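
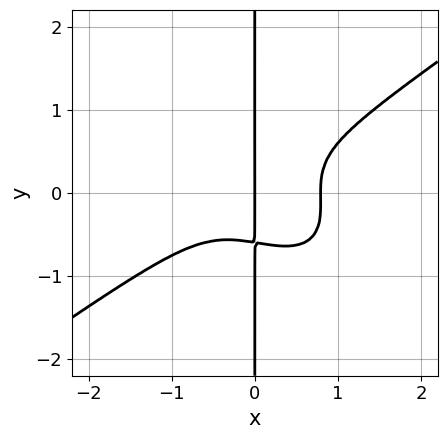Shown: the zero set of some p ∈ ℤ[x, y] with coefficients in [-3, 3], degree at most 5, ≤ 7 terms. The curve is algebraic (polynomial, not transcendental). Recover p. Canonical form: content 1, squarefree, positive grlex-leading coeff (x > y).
First, the degree is 4 — the shape is more complex than any degree-3 curve.
Next, reading off the gridlines: one x-axis crossing is at x = 0; the visible y-axis segment lies entirely on the curve.
Finally, fitting integer coefficients to these (and the overall shape) gives p.

2*x^4 - 2*x^2*y^2 - 3*x*y^3 + x*y^2 - x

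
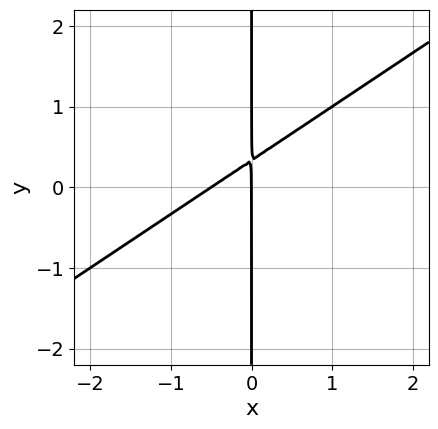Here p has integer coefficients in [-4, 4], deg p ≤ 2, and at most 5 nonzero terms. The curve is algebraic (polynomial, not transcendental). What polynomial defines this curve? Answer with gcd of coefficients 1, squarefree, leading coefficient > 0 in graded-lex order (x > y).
Degree: the shape is more complex than any degree-1 curve, so deg p = 2.
Against the integer gridlines: every point of the y-axis in the box is on the curve; it crosses the x-axis at the gridline x = 0.
Matching integer coefficients to the picture gives p.

2*x^2 - 3*x*y + x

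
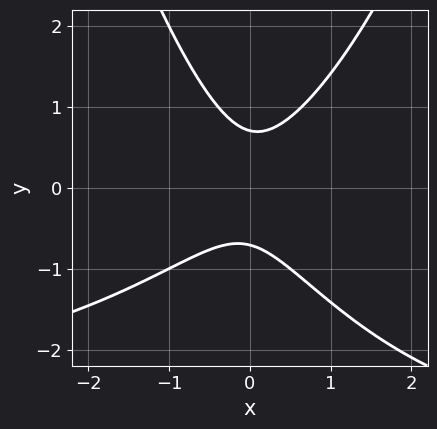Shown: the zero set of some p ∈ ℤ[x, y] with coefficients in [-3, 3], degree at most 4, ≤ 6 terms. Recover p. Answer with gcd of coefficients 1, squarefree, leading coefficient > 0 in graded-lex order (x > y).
x^2*y + 3*x^2 - x*y - 2*y^2 + 1

(a) The degree is 3 — a generic line meets the curve in up to 3 points.
(b) From the visible intercepts: it misses every integer gridline on the x-axis.
(c) Together with the visible shape, these determine p as stated.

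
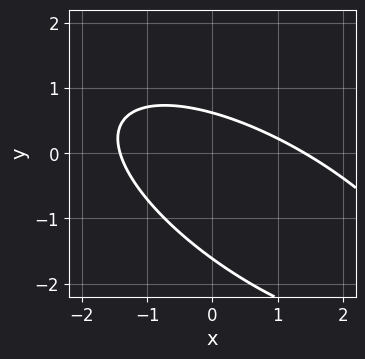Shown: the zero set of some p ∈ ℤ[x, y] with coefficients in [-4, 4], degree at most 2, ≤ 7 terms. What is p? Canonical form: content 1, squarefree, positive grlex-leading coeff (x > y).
x^2 + 2*x*y + 2*y^2 + 2*y - 2

Degree: no degree-1 curve has this shape, so deg p = 2.
The integer polynomial consistent with all of this is the stated p.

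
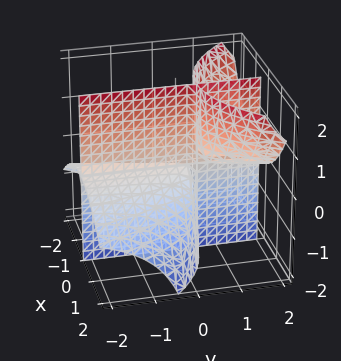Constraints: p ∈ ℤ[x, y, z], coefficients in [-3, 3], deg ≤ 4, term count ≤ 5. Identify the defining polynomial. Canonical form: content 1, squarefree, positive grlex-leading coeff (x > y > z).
1. There are 3 components.
2. The degree is 3 — a generic line meets the surface in up to 3 points.
3. Observable constraints: the visible y-axis segment lies entirely on the surface; every point of the z-axis in the box is on the surface; it meets the x-axis at x = 0 (among the integer gridlines).
4. Solving for integer coefficients yields p as stated.

x^3 - 2*x*y*z + x*z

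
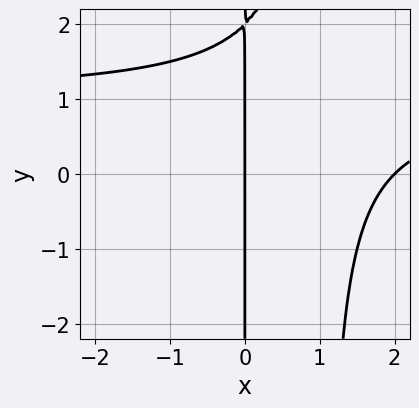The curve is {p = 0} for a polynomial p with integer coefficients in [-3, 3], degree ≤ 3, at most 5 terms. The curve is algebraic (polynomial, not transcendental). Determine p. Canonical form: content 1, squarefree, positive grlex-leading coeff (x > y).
x^2*y - x^2 - x*y + 2*x

1. deg p = 3. No degree-2 curve has this shape.
2. Reading off the gridlines: the visible y-axis segment lies entirely on the curve; among the integer gridlines, it crosses the x-axis at x ∈ {0, 2}.
3. Assembling these constraints gives the stated polynomial.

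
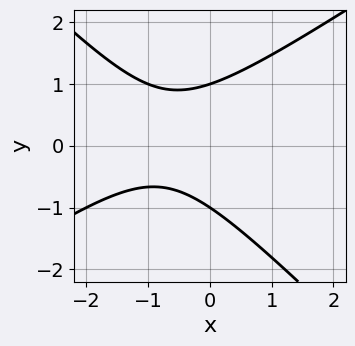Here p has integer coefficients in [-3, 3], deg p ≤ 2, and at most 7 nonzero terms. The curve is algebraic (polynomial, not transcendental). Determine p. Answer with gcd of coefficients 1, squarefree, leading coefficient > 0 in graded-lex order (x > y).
2*x^2 - x*y - 3*y^2 + 3*x + 3

1. deg p = 2. No degree-1 curve has this shape.
2. Checking where it meets the axes: the y-axis gridline crossings are at y ∈ {-1, 1}; it misses every integer gridline on the x-axis.
3. Putting this together gives p.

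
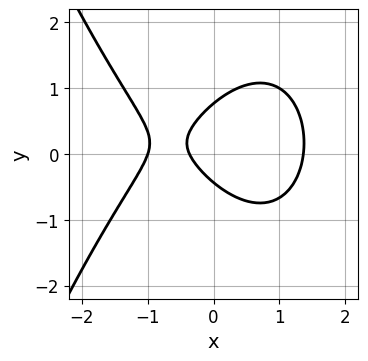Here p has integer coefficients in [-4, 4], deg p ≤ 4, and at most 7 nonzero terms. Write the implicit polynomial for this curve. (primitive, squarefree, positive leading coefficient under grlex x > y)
2*x^3 + 3*y^2 - 3*x - y - 1

1. Degree: no degree-2 curve has this shape, so deg p = 3.
2. From the axis intercepts and sections: it meets the x-axis at x = -1 (among the integer gridlines).
3. Together with the visible shape, these determine p as stated.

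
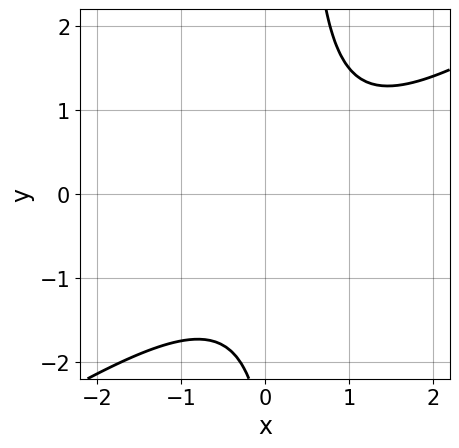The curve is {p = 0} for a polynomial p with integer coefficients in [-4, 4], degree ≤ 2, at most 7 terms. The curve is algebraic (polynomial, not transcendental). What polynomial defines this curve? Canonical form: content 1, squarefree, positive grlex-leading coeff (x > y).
The degree is 2 — the shape is more complex than any degree-1 curve.
Checking where it meets the axes: it misses every integer gridline on the x-axis; the curve avoids every integer y-axis point in the box.
Putting this together gives p.

2*x^2 - 3*x*y - 2*x + y + 3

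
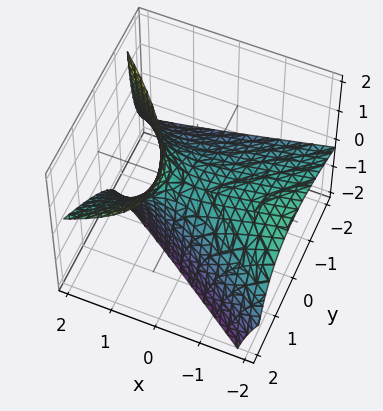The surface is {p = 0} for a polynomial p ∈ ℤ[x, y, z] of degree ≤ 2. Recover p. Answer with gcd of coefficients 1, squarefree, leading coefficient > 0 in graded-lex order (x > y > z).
1. The degree is 2 — the shape is more complex than any degree-1 surface.
2. From the axis intercepts and sections: one x-axis crossing is at x = 0; one z-axis crossing is at z = 0; it meets the y-axis at y = 0 (among the integer gridlines).
3. Matching integer coefficients to the picture gives p.

x^2 + 3*x*z - 2*y^2 + 3*y*z - 3*z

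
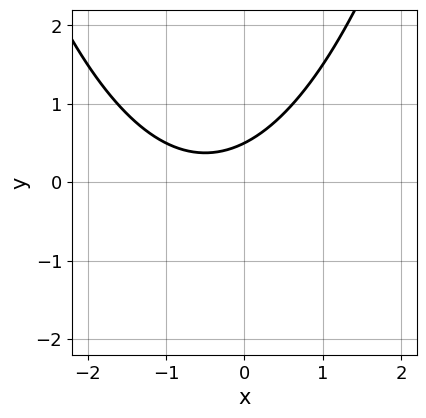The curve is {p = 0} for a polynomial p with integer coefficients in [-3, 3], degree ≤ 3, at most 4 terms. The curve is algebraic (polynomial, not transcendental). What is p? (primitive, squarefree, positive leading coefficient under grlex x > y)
First, the degree is 2 — no degree-1 curve has this shape.
Next, from the axis intercepts and sections: no x-intercept at any integer in the box.
Finally, matching integer coefficients to the picture gives p.

x^2 + x - 2*y + 1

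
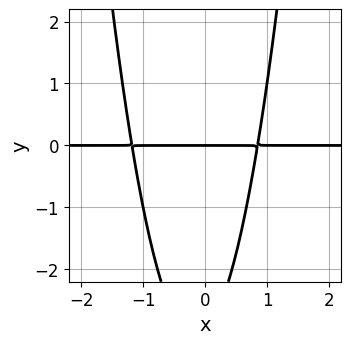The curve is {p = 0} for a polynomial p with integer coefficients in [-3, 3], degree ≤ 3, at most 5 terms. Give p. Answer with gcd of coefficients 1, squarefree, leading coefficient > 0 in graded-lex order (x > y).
3*x^2*y + x*y - y^2 - 3*y

(a) deg p = 3. No degree-2 curve has this shape.
(b) Against the integer gridlines: it meets the y-axis at y = 0 (among the integer gridlines); the visible x-axis segment lies entirely on the curve.
(c) Matching integer coefficients to the picture gives p.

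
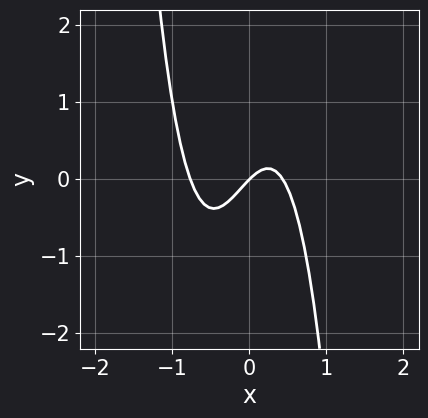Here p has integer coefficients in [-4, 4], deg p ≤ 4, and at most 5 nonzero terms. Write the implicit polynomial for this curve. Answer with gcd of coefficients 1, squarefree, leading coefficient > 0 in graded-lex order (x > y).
First, deg p = 3. No degree-2 curve has this shape.
Then, from the visible intercepts: one x-axis crossing is at x = 0; one y-axis crossing is at y = 0.
Finally, solving for integer coefficients yields p as stated.

3*x^3 + x^2 - x + y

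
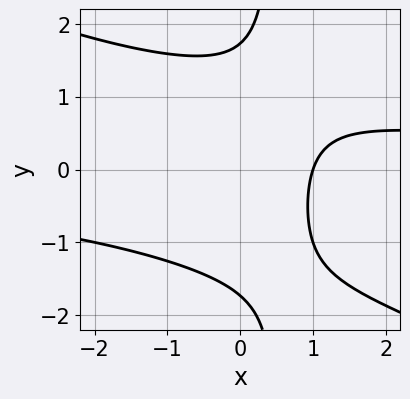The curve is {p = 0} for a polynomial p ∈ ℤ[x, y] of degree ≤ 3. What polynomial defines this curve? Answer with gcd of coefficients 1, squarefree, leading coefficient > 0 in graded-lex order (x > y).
First, degree: the shape is more complex than any degree-2 curve, so deg p = 3.
Then, from the axis intercepts and sections: one x-axis crossing is at x = 1.
Finally, fitting integer coefficients to these (and the overall shape) gives p.

x^2*y + 2*x*y^2 - y^2 - 3*x + 3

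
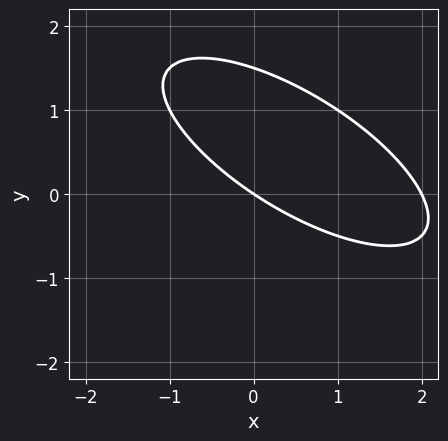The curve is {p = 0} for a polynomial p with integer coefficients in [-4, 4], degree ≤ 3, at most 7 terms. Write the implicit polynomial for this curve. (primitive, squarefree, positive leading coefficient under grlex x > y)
1. The degree is 2 — no degree-1 curve has this shape.
2. Reading off the gridlines: it crosses the y-axis at the gridline y = 0; among the integer gridlines, it crosses the x-axis at x ∈ {0, 2}.
3. The integer polynomial consistent with all of this is the stated p.

x^2 + 2*x*y + 2*y^2 - 2*x - 3*y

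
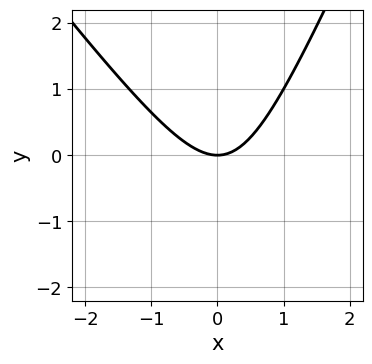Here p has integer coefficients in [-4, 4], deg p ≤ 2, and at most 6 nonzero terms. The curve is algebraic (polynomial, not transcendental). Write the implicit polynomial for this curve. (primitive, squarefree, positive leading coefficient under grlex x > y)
First, degree: the shape is more complex than any degree-1 curve, so deg p = 2.
Next, from the axis intercepts and sections: it meets the y-axis at y = 0 (among the integer gridlines); one x-axis crossing is at x = 0.
Finally, putting this together gives p.

3*x^2 + x*y - y^2 - 3*y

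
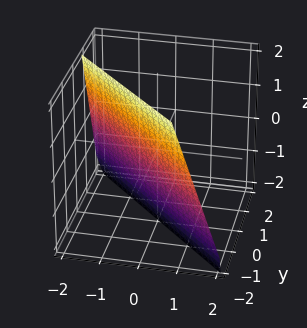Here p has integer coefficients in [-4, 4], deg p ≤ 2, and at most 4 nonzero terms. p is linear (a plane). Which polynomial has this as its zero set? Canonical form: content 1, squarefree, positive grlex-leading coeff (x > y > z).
3*x + 3*y + z + 2

1. deg p = 1. Every cross-section is a straight line — this is a plane.
2. Checking where it meets the axes: it crosses the z-axis at the gridline z = -2.
3. These observations pin down the coefficients.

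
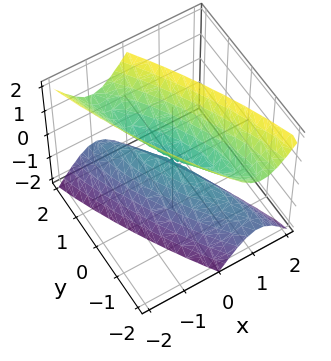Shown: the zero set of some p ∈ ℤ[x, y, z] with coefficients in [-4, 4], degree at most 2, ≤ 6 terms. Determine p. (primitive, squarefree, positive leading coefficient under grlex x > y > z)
There are 2 components. They look like related sheets of one shape, so recover p as a whole.
The degree is 2 — a generic line meets the surface in up to 2 points.
From the axis intercepts and sections: it meets the y-axis at y = 0 (among the integer gridlines); one x-axis crossing is at x = 0; one z-axis crossing is at z = 0.
Solving for integer coefficients yields p as stated.

3*x^2 + 3*x*y + y^2 - z^2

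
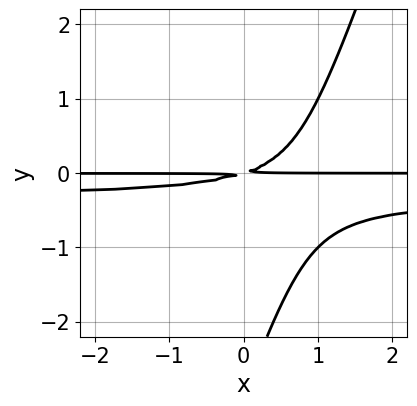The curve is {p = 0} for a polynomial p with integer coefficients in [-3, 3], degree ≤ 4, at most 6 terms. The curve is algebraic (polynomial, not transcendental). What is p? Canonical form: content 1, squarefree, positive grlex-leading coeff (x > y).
(a) deg p = 3. The shape is more complex than any degree-2 curve.
(b) From the visible intercepts: every point of the x-axis in the box is on the curve.
(c) Assembling these constraints gives the stated polynomial.

3*x*y^2 - y^3 + x*y - 3*y^2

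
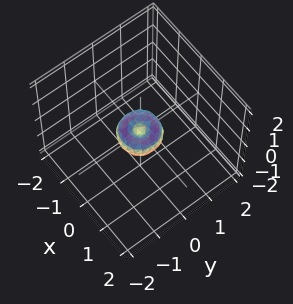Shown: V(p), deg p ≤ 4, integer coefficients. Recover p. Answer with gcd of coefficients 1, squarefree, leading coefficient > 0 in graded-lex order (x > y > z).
The degree is 4 — no degree-3 surface has this shape.
By symmetry, every cross-section ⟂ z is a circle, so x, y appear only via x² + y².
Observable constraints: a circular section at z = 0 has radius between 0 and 1; it meets the x-axis at x = 0 (among the integer gridlines); it meets the y-axis at y = 0 (among the integer gridlines).
Together with the visible shape, these determine p as stated.

2*x^4 + 4*x^2*y^2 + 2*y^4 - x^2 - y^2 + z^2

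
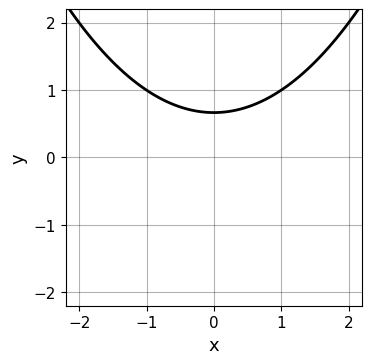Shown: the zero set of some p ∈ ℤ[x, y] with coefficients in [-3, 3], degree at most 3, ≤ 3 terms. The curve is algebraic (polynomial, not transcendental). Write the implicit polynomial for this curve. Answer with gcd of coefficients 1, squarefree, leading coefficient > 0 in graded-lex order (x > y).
x^2 - 3*y + 2

deg p = 2. No degree-1 curve has this shape.
Symmetries: mirror symmetry x ↦ −x ⇒ only even powers of x.
From the axis intercepts and sections: the curve avoids every integer x-axis point in the box.
The integer polynomial consistent with all of this is the stated p.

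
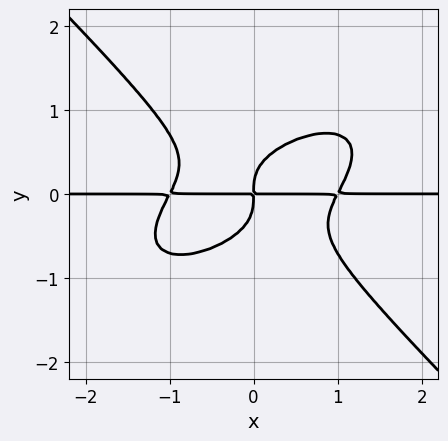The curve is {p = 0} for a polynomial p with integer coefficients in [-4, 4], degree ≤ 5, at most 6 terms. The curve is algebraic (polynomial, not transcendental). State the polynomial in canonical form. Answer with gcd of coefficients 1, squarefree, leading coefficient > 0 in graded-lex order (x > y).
x^3*y - x^2*y^2 + 2*y^4 - x*y

(a) The degree is 4 — a generic line meets the curve in up to 4 points.
(b) Checking where it meets the axes: every point of the x-axis in the box is on the curve.
(c) These observations pin down the coefficients.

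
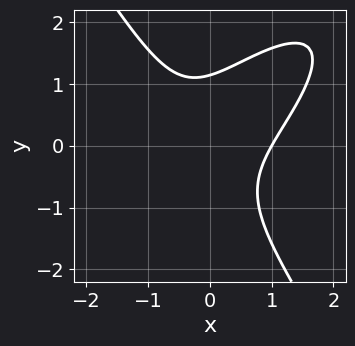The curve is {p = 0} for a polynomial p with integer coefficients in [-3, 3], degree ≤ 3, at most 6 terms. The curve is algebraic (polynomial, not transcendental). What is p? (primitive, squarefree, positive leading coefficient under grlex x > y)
3*x^3 - 3*x^2*y + 2*y^3 - 2*x*y - 3

1. Degree: the shape is more complex than any degree-2 curve, so deg p = 3.
2. Against the integer gridlines: one x-axis crossing is at x = 1.
3. Putting this together gives p.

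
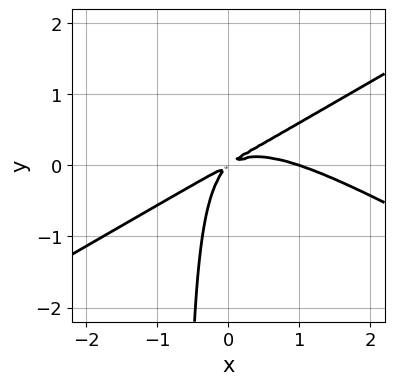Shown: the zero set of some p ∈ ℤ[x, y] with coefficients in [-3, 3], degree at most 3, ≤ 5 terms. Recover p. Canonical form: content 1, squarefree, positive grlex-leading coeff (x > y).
x^3 - 3*x*y^2 - x^2 + 3*x*y - 2*y^2

The degree is 3 — no degree-2 curve has this shape.
Checking where it meets the axes: it crosses the x-axis at the gridline x = 1.
Solving for integer coefficients yields p as stated.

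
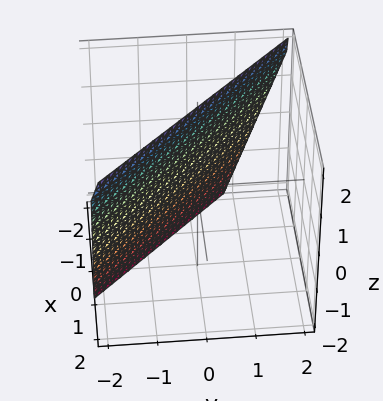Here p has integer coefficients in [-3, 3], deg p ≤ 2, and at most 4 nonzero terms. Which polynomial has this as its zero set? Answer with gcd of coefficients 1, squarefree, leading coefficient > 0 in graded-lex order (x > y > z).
3*x + 3*y - z + 2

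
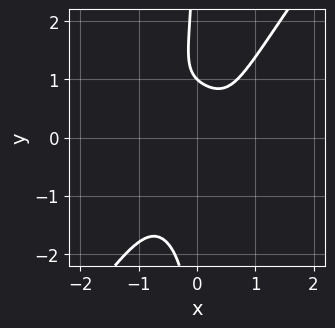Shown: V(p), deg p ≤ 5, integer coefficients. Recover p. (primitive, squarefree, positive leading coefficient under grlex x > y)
3*x^4 - x*y^3 - y + 1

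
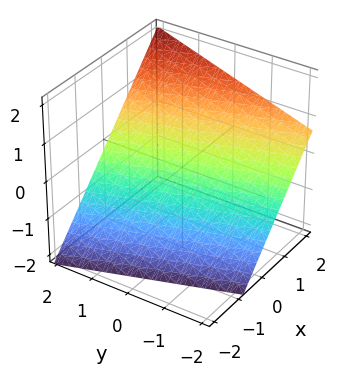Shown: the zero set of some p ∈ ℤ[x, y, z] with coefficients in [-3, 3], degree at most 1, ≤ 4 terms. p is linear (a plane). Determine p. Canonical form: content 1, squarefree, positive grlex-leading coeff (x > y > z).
(a) The degree is 1 — every cross-section is a straight line — this is a plane.
(b) Reading off the gridlines: one y-axis crossing is at y = 2.
(c) Solving for integer coefficients yields p as stated.

3*x + y - 3*z - 2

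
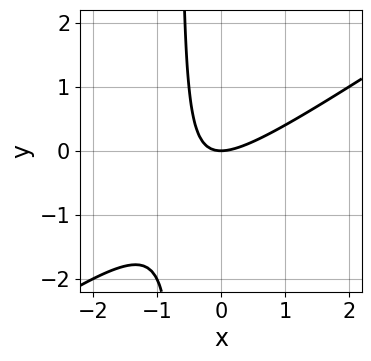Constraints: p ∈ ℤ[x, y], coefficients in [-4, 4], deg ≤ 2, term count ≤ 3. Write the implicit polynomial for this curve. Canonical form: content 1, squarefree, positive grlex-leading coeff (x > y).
2*x^2 - 3*x*y - 2*y

1. deg p = 2. No degree-1 curve has this shape.
2. Reading off the gridlines: it meets the y-axis at y = 0 (among the integer gridlines); it crosses the x-axis at the gridline x = 0.
3. These observations pin down the coefficients.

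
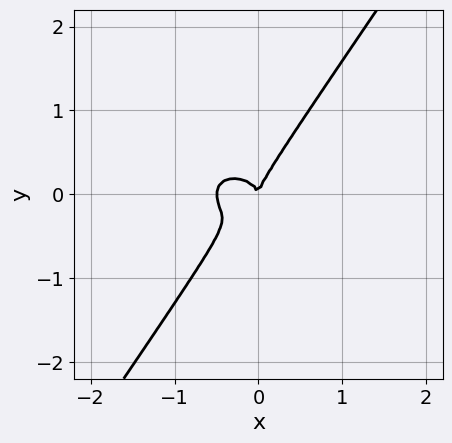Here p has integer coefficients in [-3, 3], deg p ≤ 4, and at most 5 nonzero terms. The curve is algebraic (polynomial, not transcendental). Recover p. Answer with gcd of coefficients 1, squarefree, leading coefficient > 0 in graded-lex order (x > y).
First, deg p = 3.
Then, from the axis intercepts and sections: it crosses the y-axis at the gridline y = 0; it crosses the x-axis at the gridline x = 0.
Finally, together with the visible shape, these determine p as stated.

2*x^3 + 2*x*y^2 - 2*y^3 + x^2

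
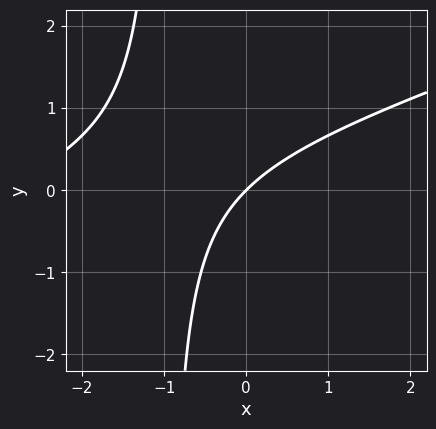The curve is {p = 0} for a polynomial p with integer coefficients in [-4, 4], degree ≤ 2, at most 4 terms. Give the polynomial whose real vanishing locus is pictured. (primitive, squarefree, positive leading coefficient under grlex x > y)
x^2 - 3*x*y + 3*x - 3*y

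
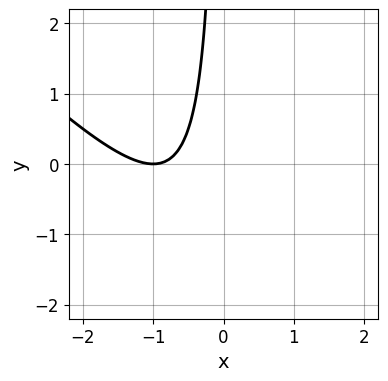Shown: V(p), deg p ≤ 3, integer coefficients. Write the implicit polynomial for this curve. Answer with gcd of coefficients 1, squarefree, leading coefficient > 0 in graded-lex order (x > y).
(a) The degree is 2 — a generic line meets the curve in up to 2 points.
(b) Against the integer gridlines: one x-axis crossing is at x = -1; no y-intercept at any integer in the box.
(c) Fitting integer coefficients to these (and the overall shape) gives p.

x^2 + x*y + 2*x + 1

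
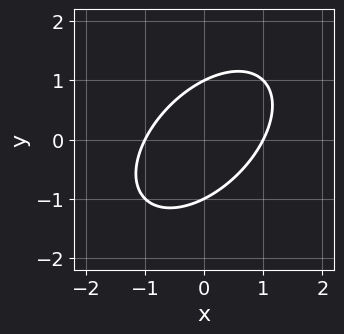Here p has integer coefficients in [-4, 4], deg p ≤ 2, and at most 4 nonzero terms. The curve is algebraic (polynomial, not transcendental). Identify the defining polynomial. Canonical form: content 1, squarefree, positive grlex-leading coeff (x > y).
x^2 - x*y + y^2 - 1

1. deg p = 2.
2. Checking where it meets the axes: among the integer gridlines, it crosses the y-axis at y ∈ {-1, 1}; the x-axis gridline crossings are at x ∈ {-1, 1}.
3. Putting this together gives p.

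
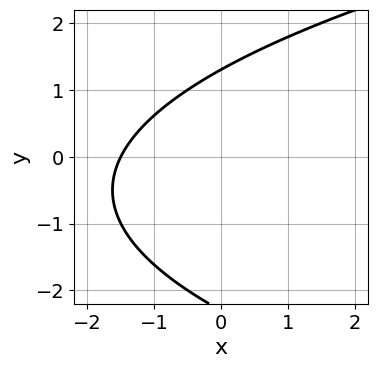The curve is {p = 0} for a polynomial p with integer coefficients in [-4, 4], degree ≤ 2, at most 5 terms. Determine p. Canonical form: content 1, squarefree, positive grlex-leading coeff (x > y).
(a) Degree: the shape is more complex than any degree-1 curve, so deg p = 2.
(b) Matching integer coefficients to the picture gives p.

y^2 - 2*x + y - 3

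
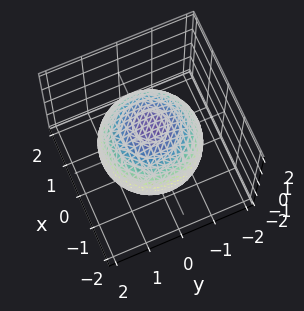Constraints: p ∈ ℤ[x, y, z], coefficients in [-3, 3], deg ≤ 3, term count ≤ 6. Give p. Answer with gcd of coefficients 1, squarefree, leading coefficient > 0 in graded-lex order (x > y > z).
x^2 + y^2 + z^2 - 2

First, degree: a closed, bounded, convex surface; a quadric, so deg p = 2.
Next, symmetry: the z-axis is an axis of rotation, so x and y enter only as x² + y²; mirror symmetry z ↦ −z ⇒ only even powers of z.
Then, checking where it meets the axes: a circular section at z = 0 has radius between 1 and 2.
Finally, assembling these constraints gives the stated polynomial.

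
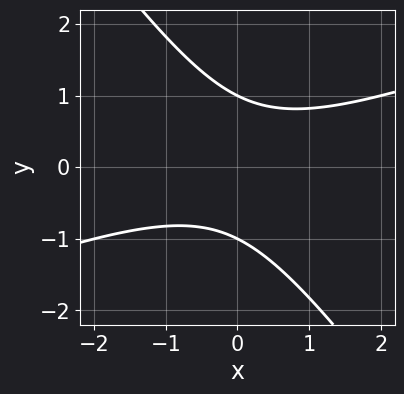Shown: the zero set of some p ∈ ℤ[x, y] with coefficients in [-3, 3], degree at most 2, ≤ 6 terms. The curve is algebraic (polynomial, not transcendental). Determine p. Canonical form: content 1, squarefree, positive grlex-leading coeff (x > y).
x^2 - 2*x*y - 2*y^2 + 2

(a) Degree: no degree-1 curve has this shape, so deg p = 2.
(b) From the axis intercepts and sections: it misses every integer gridline on the x-axis; the y-axis gridline crossings are at y ∈ {-1, 1}.
(c) These observations pin down the coefficients.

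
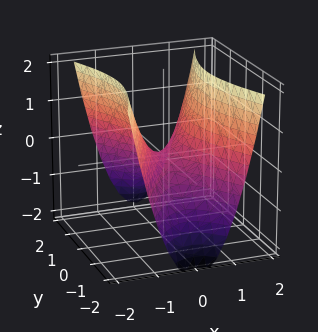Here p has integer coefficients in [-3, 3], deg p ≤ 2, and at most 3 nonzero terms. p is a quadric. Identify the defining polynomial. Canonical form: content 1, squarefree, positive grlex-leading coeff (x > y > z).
(a) deg p = 2. A hyperbolic paraboloid; a quadric.
(b) Symmetries: mirror symmetry x ↦ −x ⇒ only even powers of x; mirror symmetry y ↦ −y ⇒ only even powers of y.
(c) Reading off the gridlines: it crosses the y-axis at the gridline y = 0; one z-axis crossing is at z = 0; it crosses the x-axis at the gridline x = 0.
(d) The integer polynomial consistent with all of this is the stated p.

3*x^2 - y^2 - 2*z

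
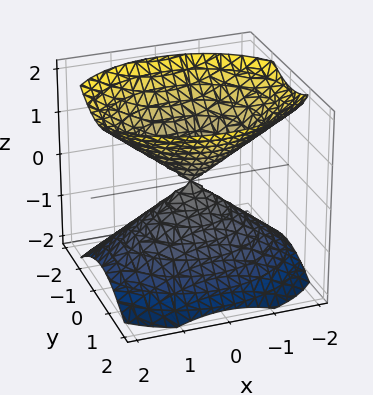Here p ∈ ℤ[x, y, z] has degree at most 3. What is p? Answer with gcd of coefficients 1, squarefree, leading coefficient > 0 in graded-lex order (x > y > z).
2*x^2 + 3*y^2 - 3*z^2

The picture has 2 separate pieces. They look like related sheets of one shape, so recover p as a whole.
The degree is 2 — two nappes meeting at a single point; a quadric.
Symmetries: it's symmetric under z → −z, forcing even powers of z; mirror symmetry y ↦ −y ⇒ only even powers of y; the x ↦ −x reflection is a symmetry, so x appears only in even powers.
From the axis intercepts and sections: it crosses the x-axis at the gridline x = 0; it crosses the z-axis at the gridline z = 0; it crosses the y-axis at the gridline y = 0.
Together with the visible shape, these determine p as stated.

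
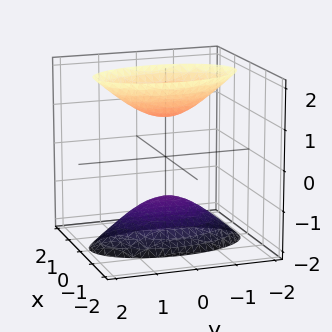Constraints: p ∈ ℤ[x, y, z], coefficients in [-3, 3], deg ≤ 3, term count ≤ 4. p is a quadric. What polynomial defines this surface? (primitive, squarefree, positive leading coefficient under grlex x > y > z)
3*x^2 + y^2 - z^2 + 1

(a) There are 2 components. Treating them together as one polynomial.
(b) Degree: two sheets facing apart; a quadric, so deg p = 2.
(c) Symmetries: it's symmetric under y → −y, forcing even powers of y; it's symmetric under z → −z, forcing even powers of z; the x ↦ −x reflection is a symmetry, so x appears only in even powers.
(d) Reading off the gridlines: no y-intercept at any integer in the box; among the integer gridlines, it crosses the z-axis at z ∈ {-1, 1}; no x-intercept at any integer in the box.
(e) The integer polynomial consistent with all of this is the stated p.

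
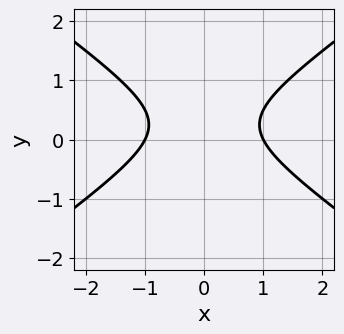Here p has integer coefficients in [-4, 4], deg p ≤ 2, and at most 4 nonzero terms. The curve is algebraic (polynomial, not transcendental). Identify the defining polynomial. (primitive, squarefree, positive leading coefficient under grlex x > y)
First, degree: a generic line meets the curve in up to 2 points, so deg p = 2.
Then, symmetries: mirror symmetry x ↦ −x ⇒ only even powers of x.
Then, reading off the gridlines: the curve avoids every integer y-axis point in the box; the x-axis gridline crossings are at x ∈ {-1, 1}.
Finally, assembling these constraints gives the stated polynomial.

x^2 - 2*y^2 + y - 1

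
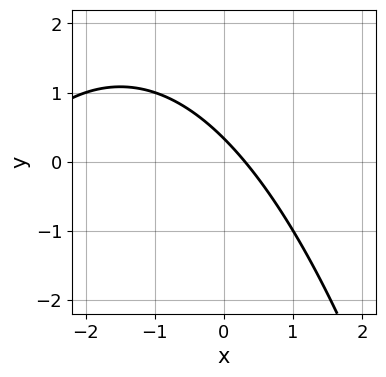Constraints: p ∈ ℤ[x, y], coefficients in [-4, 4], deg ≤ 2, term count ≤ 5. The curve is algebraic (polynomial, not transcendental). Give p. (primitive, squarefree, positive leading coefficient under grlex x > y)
1. The degree is 2 — the shape is more complex than any degree-1 curve.
2. Matching integer coefficients to the picture gives p.

x^2 + 3*x + 3*y - 1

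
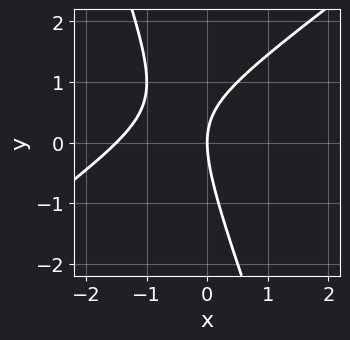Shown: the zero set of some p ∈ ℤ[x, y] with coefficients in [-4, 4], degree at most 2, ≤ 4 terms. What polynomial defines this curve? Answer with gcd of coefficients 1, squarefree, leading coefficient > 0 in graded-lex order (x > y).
First, degree: the shape is more complex than any degree-1 curve, so deg p = 2.
Then, reading off the gridlines: it meets the x-axis at x = 0 (among the integer gridlines); it crosses the y-axis at the gridline y = 0.
Finally, matching integer coefficients to the picture gives p.

2*x^2 - 2*x*y - y^2 + 3*x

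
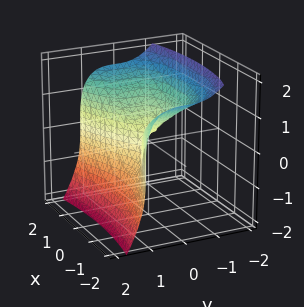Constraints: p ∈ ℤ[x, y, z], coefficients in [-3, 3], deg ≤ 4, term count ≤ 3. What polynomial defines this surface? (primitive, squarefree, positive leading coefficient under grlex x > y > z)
3*y^3 + z^3 - x^2

The degree is 3 — no degree-2 surface has this shape.
Reading off the gridlines: it crosses the z-axis at the gridline z = 0; it crosses the y-axis at the gridline y = 0; one x-axis crossing is at x = 0.
Solving for integer coefficients yields p as stated.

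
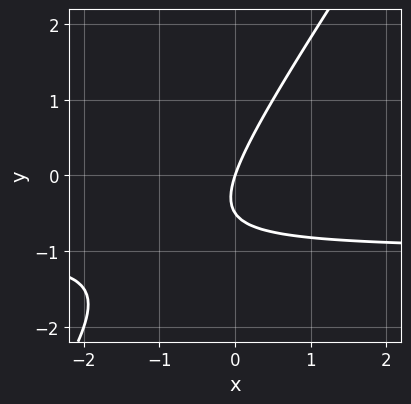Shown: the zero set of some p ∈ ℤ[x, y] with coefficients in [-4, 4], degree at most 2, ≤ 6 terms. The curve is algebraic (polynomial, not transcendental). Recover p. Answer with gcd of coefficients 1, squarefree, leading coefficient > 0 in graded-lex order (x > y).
First, degree: no degree-1 curve has this shape, so deg p = 2.
Then, observable constraints: one y-axis crossing is at y = 0; it meets the x-axis at x = 0 (among the integer gridlines).
Finally, these observations pin down the coefficients.

3*x*y - 2*y^2 + 3*x - y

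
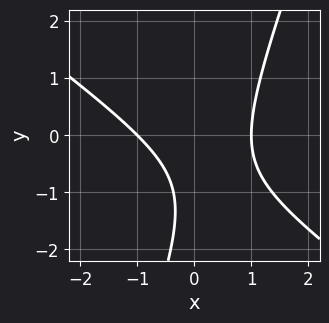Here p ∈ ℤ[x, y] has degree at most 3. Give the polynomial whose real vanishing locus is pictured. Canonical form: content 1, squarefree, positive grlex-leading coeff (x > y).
The degree is 2 — a generic line meets the curve in up to 2 points.
From the axis intercepts and sections: no y-intercept at any integer in the box; the x-axis gridline crossings are at x ∈ {-1, 1}.
Putting this together gives p.

2*x^2 + 2*x*y - y^2 - 2*y - 2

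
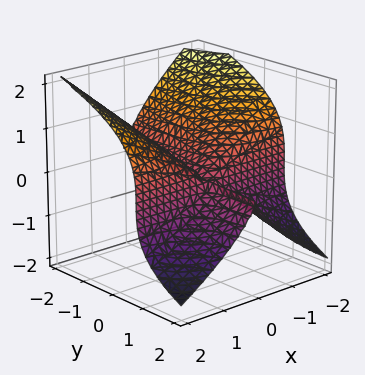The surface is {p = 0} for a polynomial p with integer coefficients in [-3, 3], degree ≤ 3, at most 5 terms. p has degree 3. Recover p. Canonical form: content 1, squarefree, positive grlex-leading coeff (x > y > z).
The degree is 3 — the shape is more complex than any degree-2 surface.
Against the integer gridlines: every point of the y-axis in the box is on the surface; it crosses the x-axis at the gridline x = 0; it crosses the z-axis at the gridline z = 0.
Matching integer coefficients to the picture gives p.

3*x^2*y + 3*z^3 - 2*x^2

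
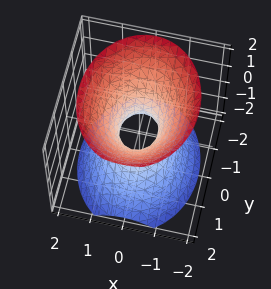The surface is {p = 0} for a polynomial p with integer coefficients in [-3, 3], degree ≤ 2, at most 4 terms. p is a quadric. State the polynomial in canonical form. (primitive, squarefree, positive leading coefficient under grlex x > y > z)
(a) Degree: an hourglass — one-sheet hyperboloid; a quadric, so deg p = 2.
(b) Symmetries: mirror symmetry x ↦ −x ⇒ only even powers of x; mirror symmetry z ↦ −z ⇒ only even powers of z; mirror symmetry y ↦ −y ⇒ only even powers of y.
(c) Checking where it meets the axes: no z-intercept at any integer in the box.
(d) Putting this together gives p.

3*x^2 + 2*y^2 - 2*z^2 - 1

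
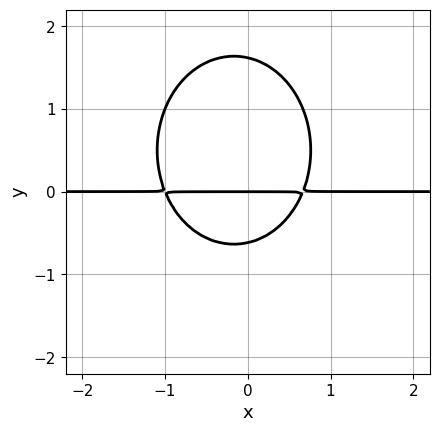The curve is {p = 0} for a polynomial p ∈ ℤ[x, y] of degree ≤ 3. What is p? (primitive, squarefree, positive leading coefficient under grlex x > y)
3*x^2*y + 2*y^3 + x*y - 2*y^2 - 2*y

deg p = 3. A generic line meets the curve in up to 3 points.
From the axis intercepts and sections: the visible x-axis segment lies entirely on the curve; one y-axis crossing is at y = 0.
Putting this together gives p.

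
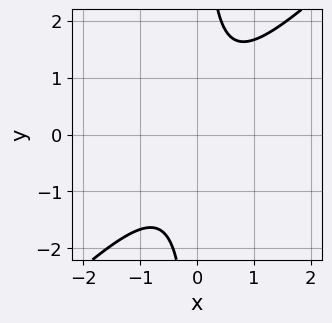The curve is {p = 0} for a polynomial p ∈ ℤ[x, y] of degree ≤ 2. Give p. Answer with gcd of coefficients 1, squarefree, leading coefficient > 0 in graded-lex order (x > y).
3*x^2 - 3*x*y + 2

(a) deg p = 2.
(b) Reading off the gridlines: the curve avoids every integer x-axis point in the box; no y-intercept at any integer in the box.
(c) Solving for integer coefficients yields p as stated.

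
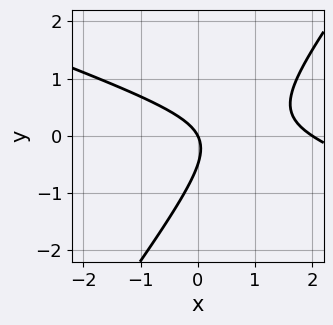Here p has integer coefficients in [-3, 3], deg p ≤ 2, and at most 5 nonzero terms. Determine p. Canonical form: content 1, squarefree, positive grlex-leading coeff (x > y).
x^2 + 2*x*y - 2*y^2 - 2*x - y

First, degree: no degree-1 curve has this shape, so deg p = 2.
Next, against the integer gridlines: the x-axis gridline crossings are at x ∈ {0, 2}; it crosses the y-axis at the gridline y = 0.
Finally, the integer polynomial consistent with all of this is the stated p.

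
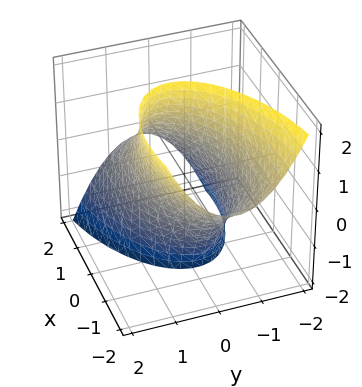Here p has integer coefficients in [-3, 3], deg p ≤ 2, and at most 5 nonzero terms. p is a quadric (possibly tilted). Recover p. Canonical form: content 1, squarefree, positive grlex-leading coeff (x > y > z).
x^2 - x*y + 2*x*z + 3*y^2 - 3

(a) Degree: a generic line meets the surface in up to 2 points, so deg p = 2.
(b) Observable constraints: the y-axis gridline crossings are at y ∈ {-1, 1}; no z-intercept at any integer in the box.
(c) The integer polynomial consistent with all of this is the stated p.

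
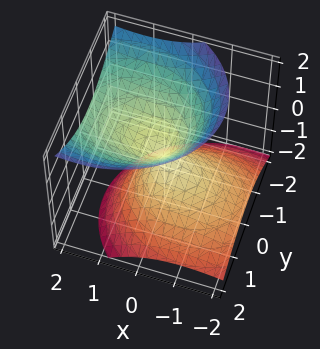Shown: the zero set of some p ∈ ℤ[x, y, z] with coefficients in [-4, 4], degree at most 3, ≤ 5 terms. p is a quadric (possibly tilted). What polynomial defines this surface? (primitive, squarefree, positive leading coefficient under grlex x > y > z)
1. Degree: the shape is more complex than any degree-1 surface, so deg p = 2.
2. Reading off the gridlines: it meets the x-axis at x = 0 (among the integer gridlines); it meets the z-axis at z = 0 (among the integer gridlines); it crosses the y-axis at the gridline y = 0.
3. Solving for integer coefficients yields p as stated.

2*x^2 - 3*x*z + 3*y^2 + y*z - 3*z^2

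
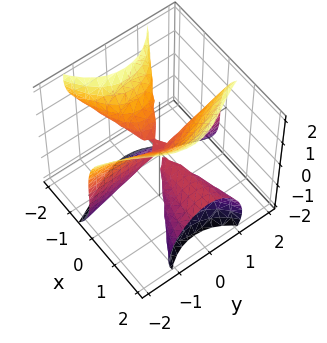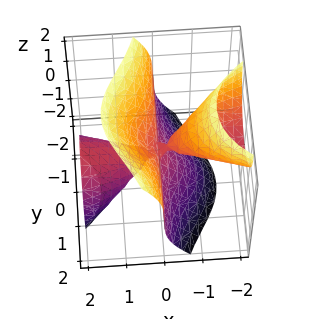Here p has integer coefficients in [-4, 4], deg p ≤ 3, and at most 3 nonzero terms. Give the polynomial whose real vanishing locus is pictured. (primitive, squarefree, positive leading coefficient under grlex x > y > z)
1. There are 2 components. Treating them together as one polynomial.
2. The degree is 3 — a generic line meets the surface in up to 3 points.
3. Observable constraints: the visible x-axis segment lies entirely on the surface; it meets the z-axis at z = 0 (among the integer gridlines).
4. These observations pin down the coefficients. Check: (0, -2, 0) on the y-axis lies on the surface, and p(0, -2, 0) = 0. ✓

2*x^2*z + 3*x*y^2 - z^3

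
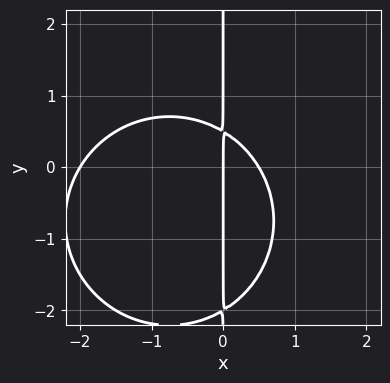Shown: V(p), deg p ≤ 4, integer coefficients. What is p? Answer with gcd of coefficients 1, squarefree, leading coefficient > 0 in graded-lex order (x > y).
2*x^3 + 2*x*y^2 + 3*x^2 + 3*x*y - 2*x

Degree: a generic line meets the curve in up to 3 points, so deg p = 3.
From the axis intercepts and sections: every point of the y-axis in the box is on the curve; among the integer gridlines, it crosses the x-axis at x ∈ {-2, 0}.
Matching integer coefficients to the picture gives p.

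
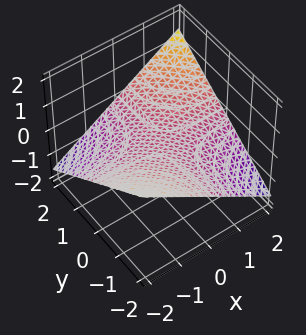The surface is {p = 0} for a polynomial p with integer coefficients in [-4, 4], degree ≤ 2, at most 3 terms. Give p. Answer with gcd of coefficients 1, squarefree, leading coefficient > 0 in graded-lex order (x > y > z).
(a) Degree: a hyperbolic paraboloid; a quadric, so deg p = 2.
(b) From the visible intercepts: the visible y-axis segment lies entirely on the surface; one z-axis crossing is at z = 0.
(c) Solving for integer coefficients yields p as stated. Check: (2, 0, 0) on the x-axis lies on the surface, and p(2, 0, 0) = 0. ✓

x*y - 3*z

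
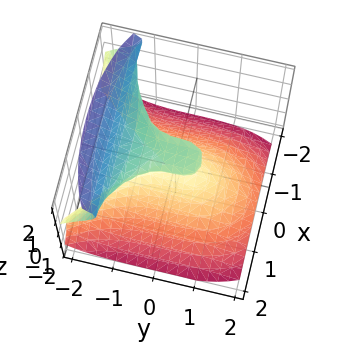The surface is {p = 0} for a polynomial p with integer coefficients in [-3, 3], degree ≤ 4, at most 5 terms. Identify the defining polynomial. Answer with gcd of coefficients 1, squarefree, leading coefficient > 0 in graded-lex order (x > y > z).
2*x^2*z - y^3 - 2*z^3 - 3*x^2 + 2*z^2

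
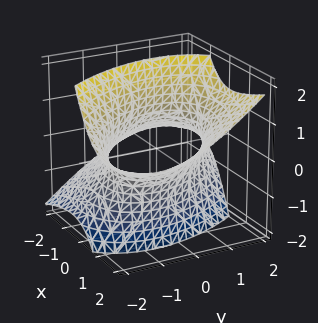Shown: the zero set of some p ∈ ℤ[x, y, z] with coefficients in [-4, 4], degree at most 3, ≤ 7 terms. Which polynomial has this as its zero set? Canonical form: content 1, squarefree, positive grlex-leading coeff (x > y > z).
(a) deg p = 2.
(b) From the axis intercepts and sections: it misses every integer gridline on the z-axis.
(c) Solving for integer coefficients yields p as stated.

x^2 + x*y - 2*x*z + y^2 - z^2 - 2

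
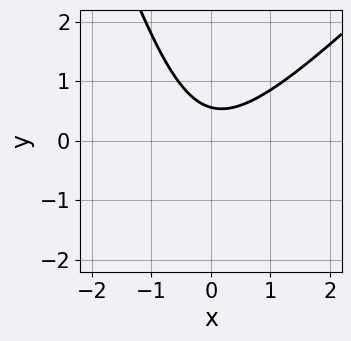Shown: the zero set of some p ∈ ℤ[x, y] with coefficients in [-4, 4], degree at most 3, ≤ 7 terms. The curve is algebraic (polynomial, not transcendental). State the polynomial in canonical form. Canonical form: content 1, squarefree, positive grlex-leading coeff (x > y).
1. deg p = 2. No degree-1 curve has this shape.
2. Against the integer gridlines: no x-intercept at any integer in the box.
3. The integer polynomial consistent with all of this is the stated p.

3*x^2 - 2*x*y - y^2 - 3*y + 2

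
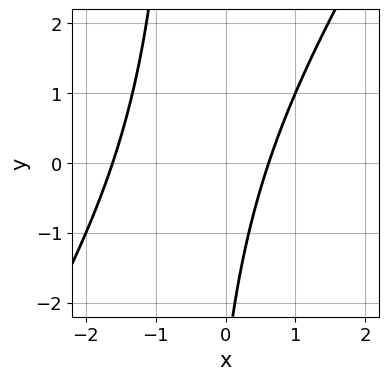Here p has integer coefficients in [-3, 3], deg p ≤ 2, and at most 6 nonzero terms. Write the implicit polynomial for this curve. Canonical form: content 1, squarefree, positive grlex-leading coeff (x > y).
(a) deg p = 2. No degree-1 curve has this shape.
(b) From the visible intercepts: it misses every integer gridline on the y-axis.
(c) Together with the visible shape, these determine p as stated.

3*x^2 - 2*x*y + 3*x - y - 3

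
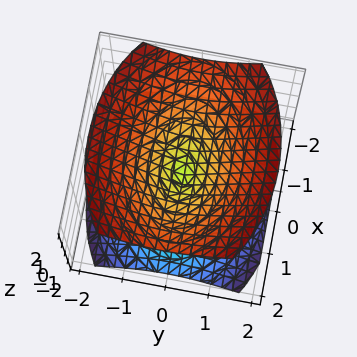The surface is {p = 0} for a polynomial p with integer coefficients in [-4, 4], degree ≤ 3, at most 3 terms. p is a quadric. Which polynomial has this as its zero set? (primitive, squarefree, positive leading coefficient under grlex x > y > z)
x^2 + 2*y^2 - 2*z^2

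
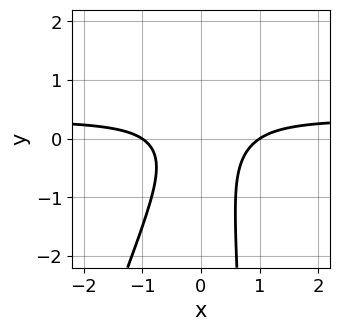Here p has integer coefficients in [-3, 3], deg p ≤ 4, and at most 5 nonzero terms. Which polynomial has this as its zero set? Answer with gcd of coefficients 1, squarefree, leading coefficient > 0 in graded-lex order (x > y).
First, deg p = 3. The shape is more complex than any degree-2 curve.
Then, against the integer gridlines: no y-intercept at any integer in the box; among the integer gridlines, it crosses the x-axis at x ∈ {-1, 1}.
Finally, assembling these constraints gives the stated polynomial.

3*x^2*y - x*y^2 - x^2 + y^2 + 1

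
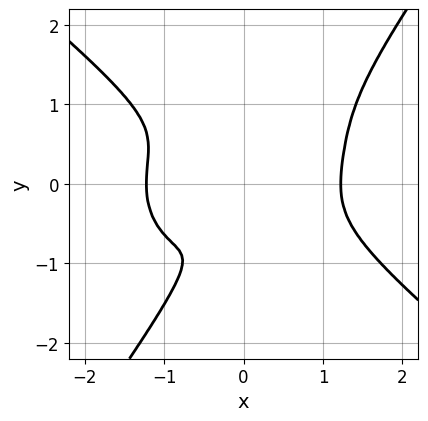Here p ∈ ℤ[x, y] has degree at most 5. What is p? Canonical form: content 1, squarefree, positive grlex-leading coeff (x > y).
(a) The degree is 4 — the shape is more complex than any degree-3 curve.
(b) The integer polynomial consistent with all of this is the stated p.

2*x^4 + 2*x*y^3 - 2*y^4 - 2*x*y^2 - 3*x^2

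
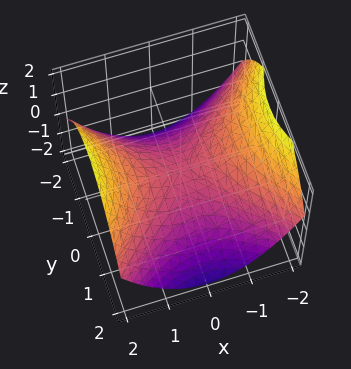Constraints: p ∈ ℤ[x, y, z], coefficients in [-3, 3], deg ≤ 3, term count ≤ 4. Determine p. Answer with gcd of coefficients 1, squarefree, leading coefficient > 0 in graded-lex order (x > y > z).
x^2 - y^2 - 2*z

(a) deg p = 2.
(b) Symmetries: the y ↦ −y reflection is a symmetry, so y appears only in even powers; mirror symmetry x ↦ −x ⇒ only even powers of x.
(c) Against the integer gridlines: it crosses the z-axis at the gridline z = 0; it crosses the y-axis at the gridline y = 0; it crosses the x-axis at the gridline x = 0.
(d) Putting this together gives p.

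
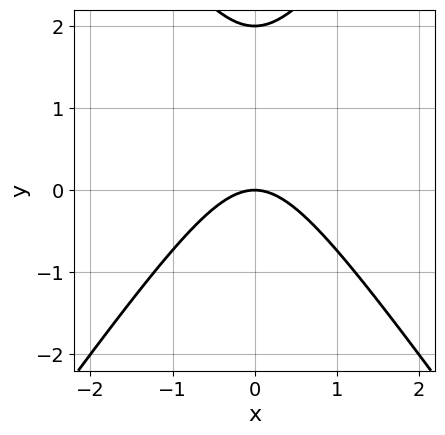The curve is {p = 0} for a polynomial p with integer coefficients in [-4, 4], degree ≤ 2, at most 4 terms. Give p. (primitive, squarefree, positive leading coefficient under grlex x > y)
2*x^2 - y^2 + 2*y

(a) deg p = 2.
(b) Symmetries: it's symmetric under x → −x, forcing even powers of x.
(c) Reading off the gridlines: among the integer gridlines, it crosses the y-axis at y ∈ {0, 2}; it crosses the x-axis at the gridline x = 0.
(d) These observations pin down the coefficients.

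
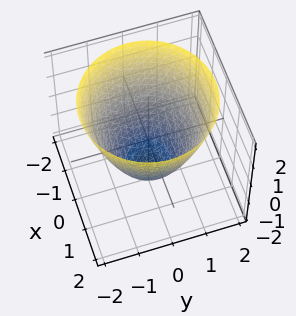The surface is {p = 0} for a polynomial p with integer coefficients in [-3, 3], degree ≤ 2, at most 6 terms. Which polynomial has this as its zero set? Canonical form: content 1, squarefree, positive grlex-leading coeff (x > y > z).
2*x^2 + 2*y^2 - 2*z - 3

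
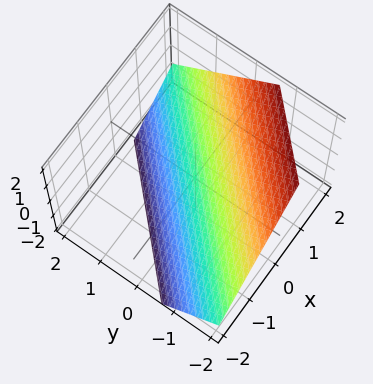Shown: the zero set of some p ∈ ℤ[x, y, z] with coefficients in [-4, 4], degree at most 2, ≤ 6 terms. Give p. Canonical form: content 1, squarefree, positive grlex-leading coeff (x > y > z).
3*x - 3*y - 3*z - 2

1. The degree is 1 — every cross-section is a straight line — this is a plane.
2. The integer polynomial consistent with all of this is the stated p.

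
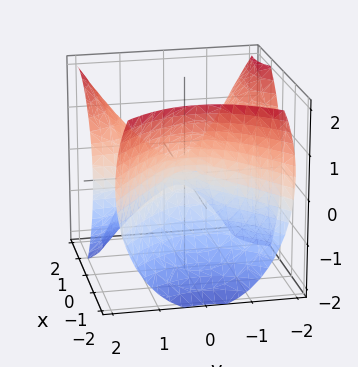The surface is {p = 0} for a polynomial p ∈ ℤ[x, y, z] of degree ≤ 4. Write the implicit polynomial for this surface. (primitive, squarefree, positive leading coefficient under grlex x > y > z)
1. Degree: the shape is more complex than any degree-2 surface, so deg p = 3.
2. From the axis intercepts and sections: it crosses the z-axis at the gridline z = 0; every point of the y-axis in the box is on the surface.
3. Solving for integer coefficients yields p as stated. Check: (1, 0, 0) on the x-axis lies on the surface, and p(1, 0, 0) = 0. ✓

x^3 - 2*x*y^2 - x^2 + x*z + 2*z^2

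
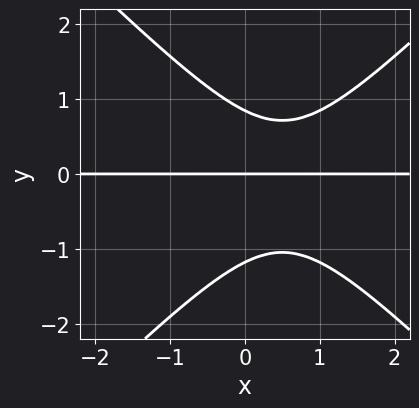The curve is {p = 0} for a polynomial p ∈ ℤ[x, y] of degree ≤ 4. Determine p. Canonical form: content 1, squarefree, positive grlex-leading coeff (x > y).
3*x^2*y - 3*y^3 - 3*x*y - y^2 + 3*y

First, the degree is 3 — no degree-2 curve has this shape.
Next, from the axis intercepts and sections: one y-axis crossing is at y = 0; every point of the x-axis in the box is on the curve.
Finally, together with the visible shape, these determine p as stated.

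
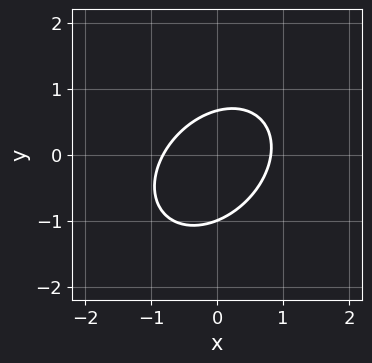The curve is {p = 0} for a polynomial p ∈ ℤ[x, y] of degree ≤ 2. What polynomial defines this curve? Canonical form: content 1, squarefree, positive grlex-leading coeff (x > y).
deg p = 2. The shape is more complex than any degree-1 curve.
Against the integer gridlines: it meets the y-axis at y = -1 (among the integer gridlines).
Fitting integer coefficients to these (and the overall shape) gives p.

3*x^2 - 2*x*y + 3*y^2 + y - 2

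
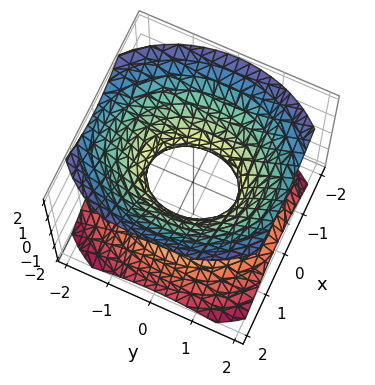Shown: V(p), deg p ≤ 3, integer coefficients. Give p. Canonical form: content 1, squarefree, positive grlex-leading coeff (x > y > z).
3*x^2 + 2*y^2 - 3*z^2 - 2

First, the degree is 2 — an hourglass — one-sheet hyperboloid; a quadric.
Next, symmetries: mirror symmetry z ↦ −z ⇒ only even powers of z; the y ↦ −y reflection is a symmetry, so y appears only in even powers; the x ↦ −x reflection is a symmetry, so x appears only in even powers.
Next, observable constraints: the y-axis gridline crossings are at y ∈ {-1, 1}; it misses every integer gridline on the z-axis.
Finally, solving for integer coefficients yields p as stated.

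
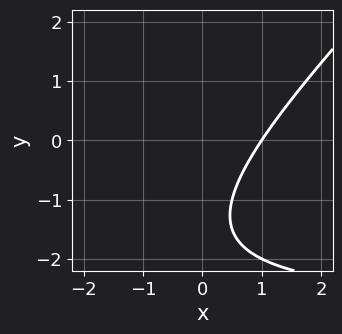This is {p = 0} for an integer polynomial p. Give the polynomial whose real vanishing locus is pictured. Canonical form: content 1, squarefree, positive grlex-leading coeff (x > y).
x*y - y^2 + 3*x - 3*y - 3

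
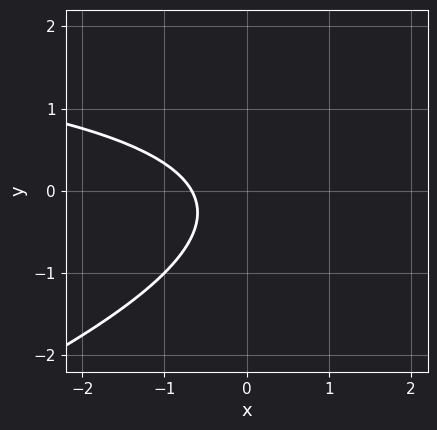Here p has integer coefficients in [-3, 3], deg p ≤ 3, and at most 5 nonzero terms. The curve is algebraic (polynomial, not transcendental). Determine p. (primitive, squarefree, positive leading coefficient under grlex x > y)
The degree is 2 — a generic line meets the curve in up to 2 points.
Reading off the gridlines: no y-intercept at any integer in the box.
Fitting integer coefficients to these (and the overall shape) gives p.

x*y - 3*y^2 - 3*x - y - 2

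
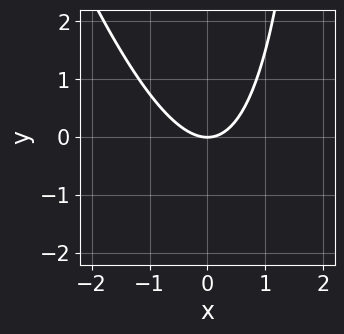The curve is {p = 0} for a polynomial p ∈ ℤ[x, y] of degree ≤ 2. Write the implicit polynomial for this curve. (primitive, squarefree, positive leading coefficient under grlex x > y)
1. The degree is 2 — the shape is more complex than any degree-1 curve.
2. Observable constraints: it meets the y-axis at y = 0 (among the integer gridlines); it meets the x-axis at x = 0 (among the integer gridlines).
3. Putting this together gives p.

3*x^2 + x*y - 3*y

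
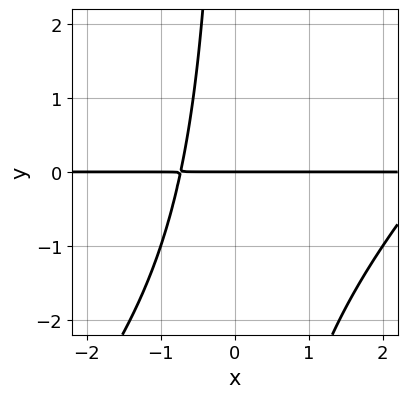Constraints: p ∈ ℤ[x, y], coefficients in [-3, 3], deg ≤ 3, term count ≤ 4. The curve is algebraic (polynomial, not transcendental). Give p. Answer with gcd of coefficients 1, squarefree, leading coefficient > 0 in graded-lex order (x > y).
x^2*y - x*y^2 - 2*x*y - 2*y

(a) The degree is 3 — no degree-2 curve has this shape.
(b) From the visible intercepts: it meets the y-axis at y = 0 (among the integer gridlines); the visible x-axis segment lies entirely on the curve.
(c) Solving for integer coefficients yields p as stated.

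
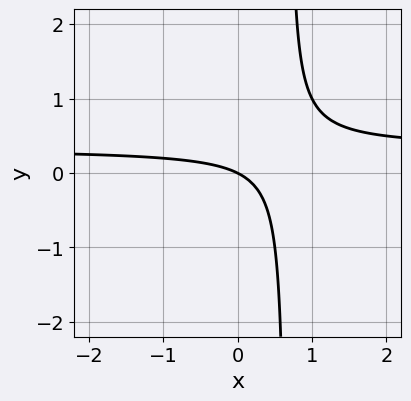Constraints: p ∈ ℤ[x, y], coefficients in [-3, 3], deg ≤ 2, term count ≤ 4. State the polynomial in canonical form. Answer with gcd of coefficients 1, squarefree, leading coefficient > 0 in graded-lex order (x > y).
(a) deg p = 2. A generic line meets the curve in up to 2 points.
(b) Checking where it meets the axes: it meets the x-axis at x = 0 (among the integer gridlines); it crosses the y-axis at the gridline y = 0.
(c) Together with the visible shape, these determine p as stated.

3*x*y - x - 2*y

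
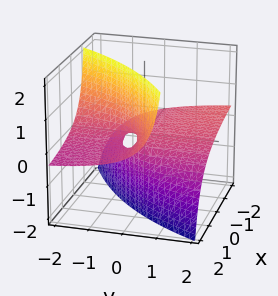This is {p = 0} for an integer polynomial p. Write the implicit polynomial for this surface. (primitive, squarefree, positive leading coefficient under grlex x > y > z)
x*y - 3*x*z + 3*y*z + 2*z

(a) Degree: the shape is more complex than any degree-1 surface, so deg p = 2.
(b) Observable constraints: the visible y-axis segment lies entirely on the surface; one z-axis crossing is at z = 0.
(c) Solving for integer coefficients yields p as stated.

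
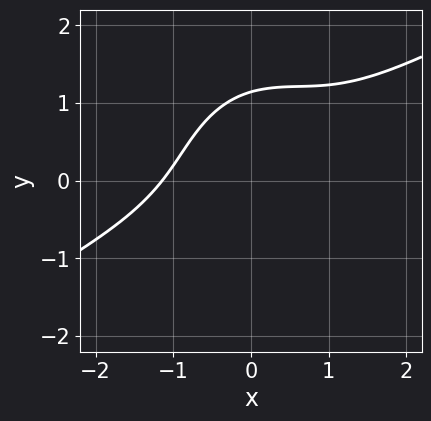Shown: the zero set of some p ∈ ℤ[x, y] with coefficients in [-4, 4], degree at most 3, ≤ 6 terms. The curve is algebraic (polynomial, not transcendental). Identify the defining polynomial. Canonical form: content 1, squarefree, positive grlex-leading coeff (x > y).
2*x^3 - 3*x^2*y - 2*y^3 + 2*x*y + 3

(a) The degree is 3 — no degree-2 curve has this shape.
(b) Matching integer coefficients to the picture gives p.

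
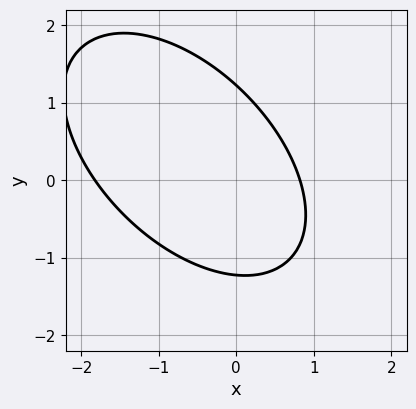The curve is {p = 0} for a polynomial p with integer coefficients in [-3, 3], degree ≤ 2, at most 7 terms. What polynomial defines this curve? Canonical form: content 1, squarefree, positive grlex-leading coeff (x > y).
2*x^2 + 2*x*y + 2*y^2 + 2*x - 3

1. The degree is 2 — a generic line meets the curve in up to 2 points.
2. The integer polynomial consistent with all of this is the stated p.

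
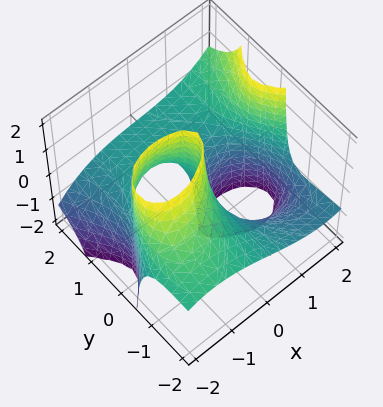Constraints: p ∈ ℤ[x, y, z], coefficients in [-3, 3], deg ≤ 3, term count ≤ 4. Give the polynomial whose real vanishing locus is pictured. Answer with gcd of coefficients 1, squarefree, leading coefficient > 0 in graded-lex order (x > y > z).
x^3 - 3*y^2*z + 2*x*y - 3*x

(a) The degree is 3 — the shape is more complex than any degree-2 surface.
(b) Observable constraints: one x-axis crossing is at x = 0; the visible y-axis segment lies entirely on the surface; every point of the z-axis in the box is on the surface.
(c) Matching integer coefficients to the picture gives p.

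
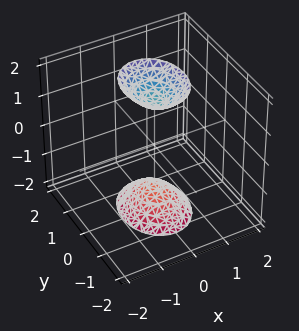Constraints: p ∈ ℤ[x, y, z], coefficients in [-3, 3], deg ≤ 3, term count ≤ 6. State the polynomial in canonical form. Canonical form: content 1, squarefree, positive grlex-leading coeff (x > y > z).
3*x^2 + 2*y^2 - z^2 + 2

There are 2 components.
Degree: two sheets facing apart; a quadric, so deg p = 2.
Symmetries: the y ↦ −y reflection is a symmetry, so y appears only in even powers; mirror symmetry x ↦ −x ⇒ only even powers of x; mirror symmetry z ↦ −z ⇒ only even powers of z.
From the visible intercepts: no x-intercept at any integer in the box; the surface avoids every integer y-axis point in the box.
Fitting integer coefficients to these (and the overall shape) gives p.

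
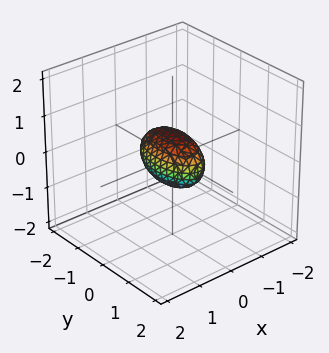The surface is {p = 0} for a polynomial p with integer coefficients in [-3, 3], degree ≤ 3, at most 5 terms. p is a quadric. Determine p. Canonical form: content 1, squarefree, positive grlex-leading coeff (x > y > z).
3*x^2 + y^2 + 2*z^2 - 1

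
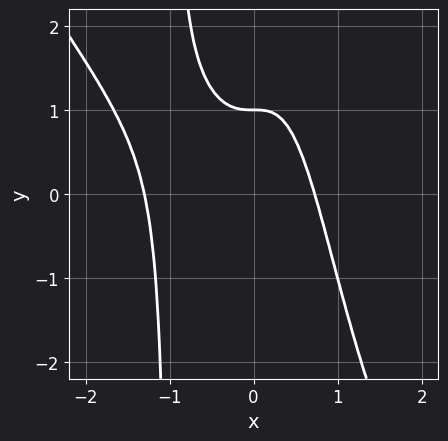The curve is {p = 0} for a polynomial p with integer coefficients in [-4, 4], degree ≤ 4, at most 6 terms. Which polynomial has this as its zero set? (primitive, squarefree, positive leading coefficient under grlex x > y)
3*x^4 + 2*x^3*y + 3*x^3 + 2*y - 2

1. deg p = 4. The shape is more complex than any degree-3 curve.
2. Observable constraints: it crosses the y-axis at the gridline y = 1.
3. Together with the visible shape, these determine p as stated.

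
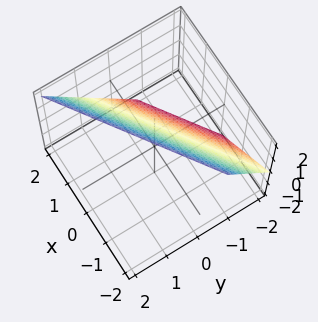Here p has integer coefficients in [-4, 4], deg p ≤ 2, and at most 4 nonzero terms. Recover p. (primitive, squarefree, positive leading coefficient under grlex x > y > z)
2*x - 3*y + 2*z - 2

1. Degree: every cross-section is a straight line — this is a plane, so deg p = 1.
2. Checking where it meets the axes: it crosses the x-axis at the gridline x = 1; it crosses the z-axis at the gridline z = 1.
3. Fitting integer coefficients to these (and the overall shape) gives p.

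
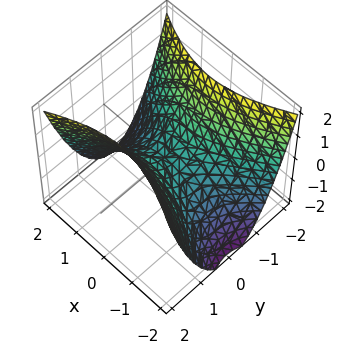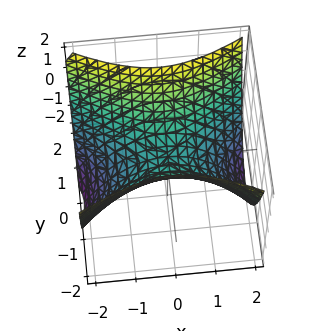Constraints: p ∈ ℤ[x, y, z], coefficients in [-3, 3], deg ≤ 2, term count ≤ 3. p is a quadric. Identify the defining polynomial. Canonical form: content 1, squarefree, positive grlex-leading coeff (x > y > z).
x^2 - 2*y^2 + 2*z

1. deg p = 2. A hyperbolic paraboloid; a quadric.
2. Symmetries: mirror symmetry x ↦ −x ⇒ only even powers of x; it's symmetric under y → −y, forcing even powers of y.
3. Checking where it meets the axes: one y-axis crossing is at y = 0; it crosses the z-axis at the gridline z = 0.
4. Assembling these constraints gives the stated polynomial.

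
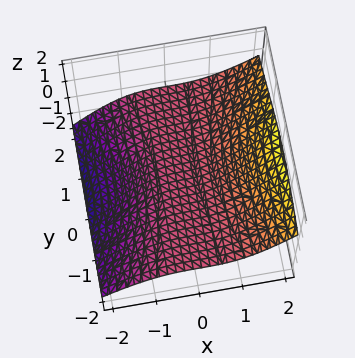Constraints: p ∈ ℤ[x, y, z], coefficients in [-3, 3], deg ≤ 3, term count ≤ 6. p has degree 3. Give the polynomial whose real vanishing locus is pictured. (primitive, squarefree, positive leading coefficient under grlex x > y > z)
(a) The degree is 3 — a generic line meets the surface in up to 3 points.
(b) From the visible intercepts: the visible y-axis segment lies entirely on the surface; one z-axis crossing is at z = 0.
(c) The integer polynomial consistent with all of this is the stated p.

3*x^3 - 3*x^2*z - x*y*z - 2*y^2*z - 3*z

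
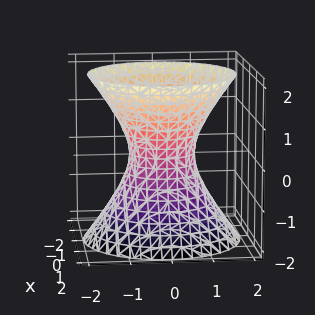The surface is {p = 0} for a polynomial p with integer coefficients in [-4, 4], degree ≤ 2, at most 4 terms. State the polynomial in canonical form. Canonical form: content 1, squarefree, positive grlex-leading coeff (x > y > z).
1. deg p = 2. A generic line meets the surface in up to 2 points.
2. Symmetry: every cross-section ⟂ z is a circle, so x, y appear only via x² + y².
3. Against the integer gridlines: a circular section at z = -1 has radius between 1 and 2; the surface avoids every integer z-axis point in the box.
4. Solving for integer coefficients yields p as stated.

3*x^2 + 3*y^2 - 2*z^2 - 2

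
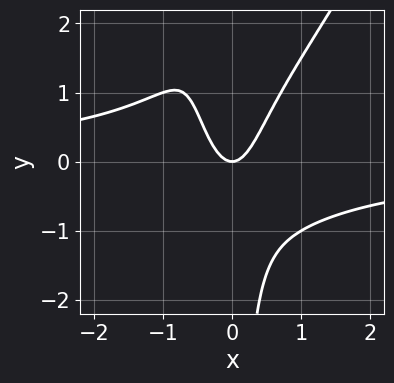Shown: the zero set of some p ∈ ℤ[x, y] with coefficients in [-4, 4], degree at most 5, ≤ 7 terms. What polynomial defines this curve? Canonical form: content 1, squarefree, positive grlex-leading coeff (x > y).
2*x^3*y - x^2*y^2 - x*y^2 + 3*x^2 - y

First, degree: a generic line meets the curve in up to 4 points, so deg p = 4.
Then, from the visible intercepts: it meets the y-axis at y = 0 (among the integer gridlines); it meets the x-axis at x = 0 (among the integer gridlines).
Finally, these observations pin down the coefficients.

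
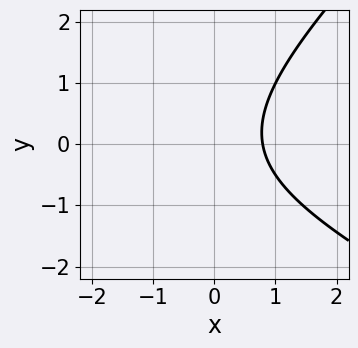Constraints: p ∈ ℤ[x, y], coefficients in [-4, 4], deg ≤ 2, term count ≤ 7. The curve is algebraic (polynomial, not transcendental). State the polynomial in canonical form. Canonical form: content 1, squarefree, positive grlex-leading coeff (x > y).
x^2 + x*y - 2*y^2 + 3*x - 3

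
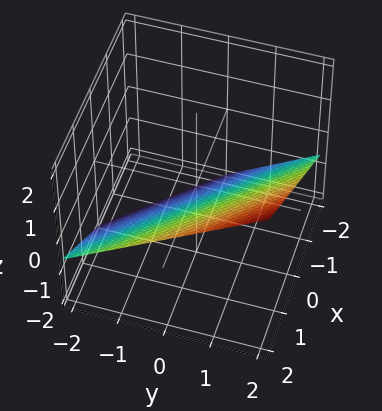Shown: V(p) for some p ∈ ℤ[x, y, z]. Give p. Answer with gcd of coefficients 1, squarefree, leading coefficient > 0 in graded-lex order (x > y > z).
2*x + 2*y - 3*z - 2

(a) deg p = 1. The surface is flat (a plane).
(b) From the axis intercepts and sections: one y-axis crossing is at y = 1; it meets the x-axis at x = 1 (among the integer gridlines).
(c) Putting this together gives p.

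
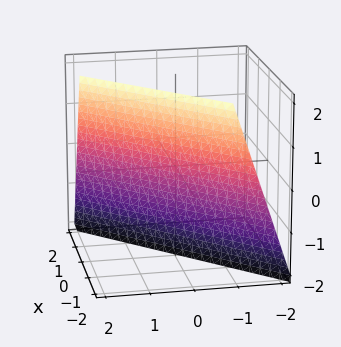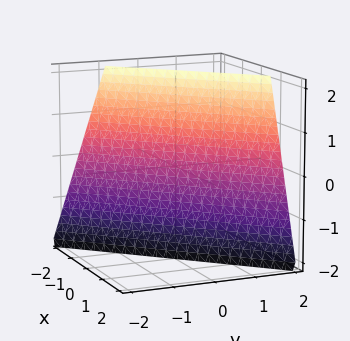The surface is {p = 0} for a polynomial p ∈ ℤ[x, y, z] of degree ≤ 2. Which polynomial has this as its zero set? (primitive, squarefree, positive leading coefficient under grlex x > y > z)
3*x - 3*y + z + 2

First, degree: every cross-section is a straight line — this is a plane, so deg p = 1.
Then, reading off the gridlines: one z-axis crossing is at z = -2.
Finally, assembling these constraints gives the stated polynomial.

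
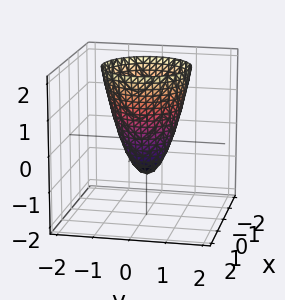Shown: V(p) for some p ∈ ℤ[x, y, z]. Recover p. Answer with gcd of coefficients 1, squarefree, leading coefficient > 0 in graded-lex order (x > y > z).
2*x^2 + 2*y^2 - z - 1

First, the degree is 2 — the shape is more complex than any degree-1 surface.
Then, by symmetry, the surface is invariant under rotation about z: p = q(x² + y², z).
Then, reading off the gridlines: it meets the z-axis at z = -1 (among the integer gridlines); a circular section at z = 2 has radius between 1 and 2.
Finally, matching integer coefficients to the picture gives p.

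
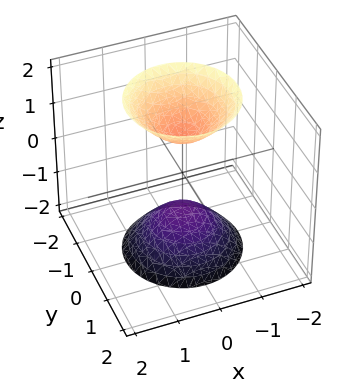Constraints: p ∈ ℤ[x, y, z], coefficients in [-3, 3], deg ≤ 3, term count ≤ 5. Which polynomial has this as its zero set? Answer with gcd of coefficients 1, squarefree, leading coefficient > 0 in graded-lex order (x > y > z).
2*x^2 + 2*y^2 - z^2 + 1

I count 2 distinct pieces. Treating them together as one polynomial.
Degree: the shape is more complex than any degree-1 surface, so deg p = 2.
Symmetries: rotational symmetry about the z-axis ⇒ p depends on x, y only through x² + y².
From the axis intercepts and sections: it misses every integer gridline on the y-axis; a circular section at z = -2 has radius between 1 and 2; no x-intercept at any integer in the box; the z-axis gridline crossings are at z ∈ {-1, 1}.
Assembling these constraints gives the stated polynomial.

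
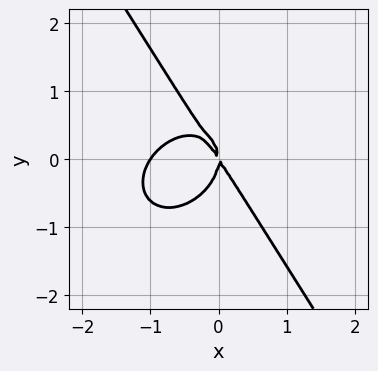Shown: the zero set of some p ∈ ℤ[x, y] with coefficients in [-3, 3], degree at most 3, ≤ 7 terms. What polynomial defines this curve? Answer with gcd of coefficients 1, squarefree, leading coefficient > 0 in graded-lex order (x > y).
3*x^3 + 2*x*y^2 + 2*y^3 + 3*x^2 + 2*x*y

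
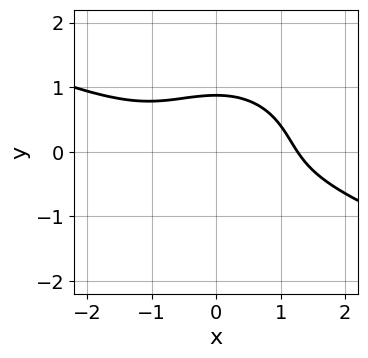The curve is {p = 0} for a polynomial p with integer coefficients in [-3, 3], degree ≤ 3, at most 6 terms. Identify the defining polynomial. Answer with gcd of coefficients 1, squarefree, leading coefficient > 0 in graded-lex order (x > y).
x^3 + 2*x^2*y + 3*y^3 - 2

Degree: a generic line meets the curve in up to 3 points, so deg p = 3.
Solving for integer coefficients yields p as stated.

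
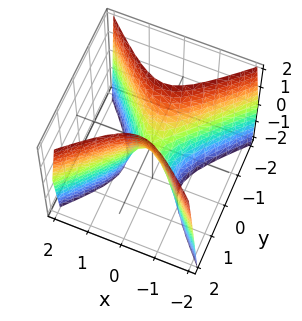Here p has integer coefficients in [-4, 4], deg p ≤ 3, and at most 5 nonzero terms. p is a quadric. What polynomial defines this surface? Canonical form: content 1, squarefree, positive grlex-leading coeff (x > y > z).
3*x^2 - 3*y^2 + z

1. deg p = 2. A hyperbolic paraboloid; a quadric.
2. Symmetries: the y ↦ −y reflection is a symmetry, so y appears only in even powers; the x ↦ −x reflection is a symmetry, so x appears only in even powers.
3. From the visible intercepts: one x-axis crossing is at x = 0; one z-axis crossing is at z = 0; it meets the y-axis at y = 0 (among the integer gridlines).
4. Fitting integer coefficients to these (and the overall shape) gives p.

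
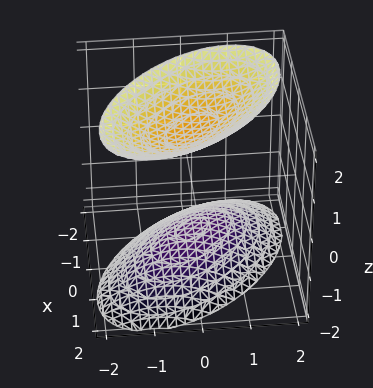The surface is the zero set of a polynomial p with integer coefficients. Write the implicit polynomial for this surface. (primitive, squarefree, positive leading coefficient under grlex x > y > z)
There are 2 components.
The degree is 2 — the shape is more complex than any degree-1 surface.
From the axis intercepts and sections: no x-intercept at any integer in the box; the surface avoids every integer y-axis point in the box.
Together with the visible shape, these determine p as stated.

2*x^2 + 2*x*y + 2*y^2 - 2*z^2 + 3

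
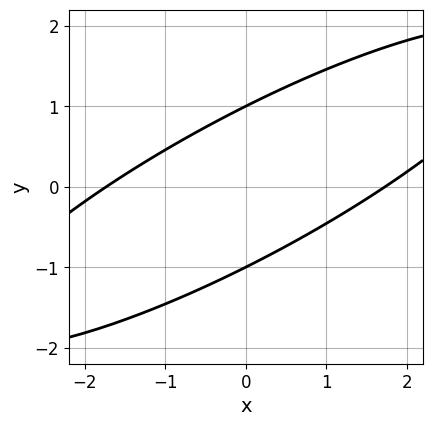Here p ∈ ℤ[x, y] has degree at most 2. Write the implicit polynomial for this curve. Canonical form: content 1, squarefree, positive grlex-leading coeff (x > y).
x^2 - 3*x*y + 3*y^2 - 3

First, the degree is 2 — no degree-1 curve has this shape.
Then, checking where it meets the axes: the y-axis gridline crossings are at y ∈ {-1, 1}.
Finally, solving for integer coefficients yields p as stated.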